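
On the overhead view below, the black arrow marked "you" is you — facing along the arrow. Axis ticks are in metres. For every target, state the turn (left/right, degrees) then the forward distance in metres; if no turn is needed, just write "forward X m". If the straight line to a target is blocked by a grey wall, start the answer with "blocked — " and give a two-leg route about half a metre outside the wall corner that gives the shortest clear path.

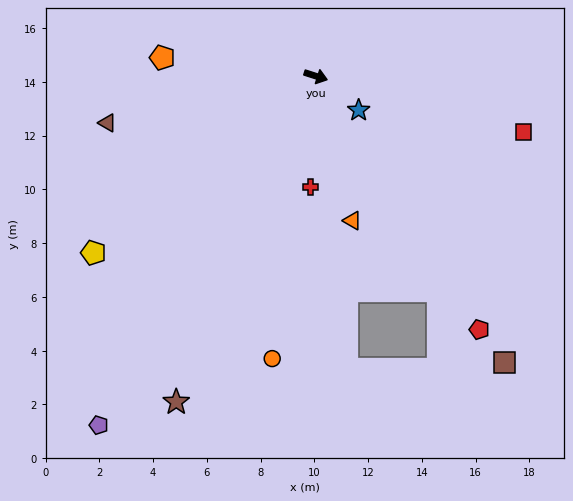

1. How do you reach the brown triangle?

turn right 150°, forward 7.9 m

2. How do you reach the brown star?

turn right 95°, forward 13.2 m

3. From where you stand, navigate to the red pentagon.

turn right 39°, forward 11.2 m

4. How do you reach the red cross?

turn right 75°, forward 4.1 m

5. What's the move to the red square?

turn left 3°, forward 8.0 m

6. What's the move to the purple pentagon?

turn right 104°, forward 15.3 m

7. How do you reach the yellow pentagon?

turn right 124°, forward 10.6 m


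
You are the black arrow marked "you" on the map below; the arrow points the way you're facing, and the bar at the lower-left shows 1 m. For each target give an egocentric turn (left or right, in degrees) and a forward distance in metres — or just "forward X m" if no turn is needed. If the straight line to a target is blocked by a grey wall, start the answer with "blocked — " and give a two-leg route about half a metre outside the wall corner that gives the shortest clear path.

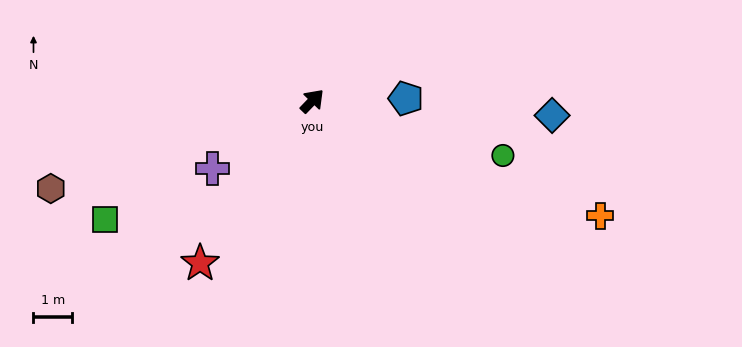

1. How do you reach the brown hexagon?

turn left 152°, forward 7.1 m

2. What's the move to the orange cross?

turn right 68°, forward 8.0 m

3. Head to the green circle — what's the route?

turn right 62°, forward 5.1 m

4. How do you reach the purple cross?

turn left 168°, forward 3.1 m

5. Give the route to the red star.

turn right 171°, forward 5.1 m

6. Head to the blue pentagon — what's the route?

turn right 45°, forward 2.4 m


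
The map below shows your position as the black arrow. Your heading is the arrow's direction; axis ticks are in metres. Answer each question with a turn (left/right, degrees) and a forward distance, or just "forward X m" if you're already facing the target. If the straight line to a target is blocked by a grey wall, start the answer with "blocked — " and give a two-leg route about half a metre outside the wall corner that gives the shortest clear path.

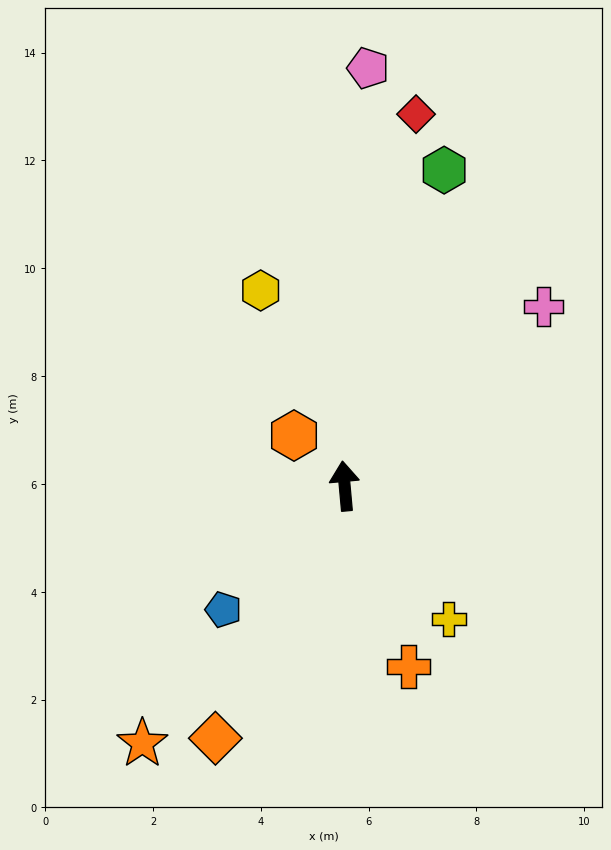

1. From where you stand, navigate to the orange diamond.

turn left 148°, forward 5.3 m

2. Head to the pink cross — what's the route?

turn right 53°, forward 5.0 m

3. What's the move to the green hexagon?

turn right 23°, forward 6.1 m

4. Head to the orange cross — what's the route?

turn right 166°, forward 3.6 m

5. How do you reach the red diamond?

turn right 16°, forward 7.0 m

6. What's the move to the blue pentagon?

turn left 130°, forward 3.2 m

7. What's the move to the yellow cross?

turn right 147°, forward 3.1 m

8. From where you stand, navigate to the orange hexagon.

turn left 40°, forward 1.3 m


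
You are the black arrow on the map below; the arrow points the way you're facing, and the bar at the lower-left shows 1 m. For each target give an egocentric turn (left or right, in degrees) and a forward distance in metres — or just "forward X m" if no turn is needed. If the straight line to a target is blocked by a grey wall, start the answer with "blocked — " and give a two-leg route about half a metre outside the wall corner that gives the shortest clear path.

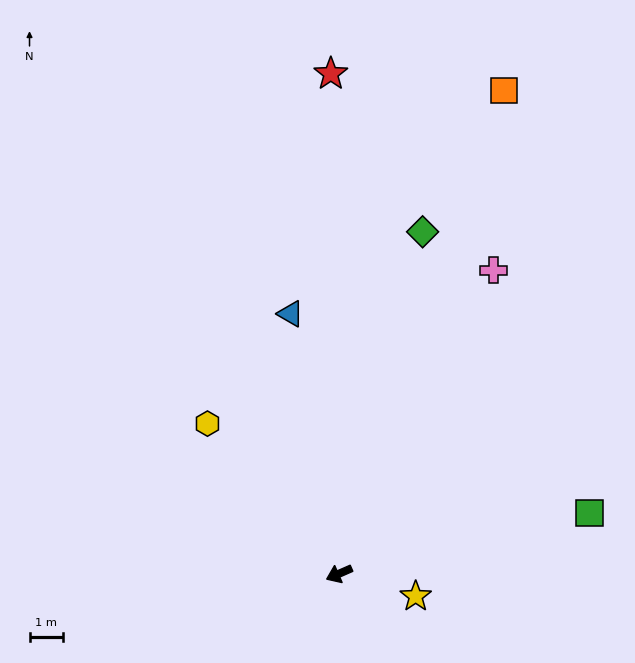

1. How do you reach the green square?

turn left 170°, forward 7.6 m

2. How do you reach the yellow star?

turn left 140°, forward 2.4 m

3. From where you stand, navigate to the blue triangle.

turn right 103°, forward 7.8 m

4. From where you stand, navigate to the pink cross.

turn right 141°, forward 10.1 m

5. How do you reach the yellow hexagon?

turn right 72°, forward 5.9 m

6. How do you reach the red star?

turn right 113°, forward 14.8 m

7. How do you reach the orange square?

turn right 132°, forward 15.1 m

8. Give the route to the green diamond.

turn right 127°, forward 10.4 m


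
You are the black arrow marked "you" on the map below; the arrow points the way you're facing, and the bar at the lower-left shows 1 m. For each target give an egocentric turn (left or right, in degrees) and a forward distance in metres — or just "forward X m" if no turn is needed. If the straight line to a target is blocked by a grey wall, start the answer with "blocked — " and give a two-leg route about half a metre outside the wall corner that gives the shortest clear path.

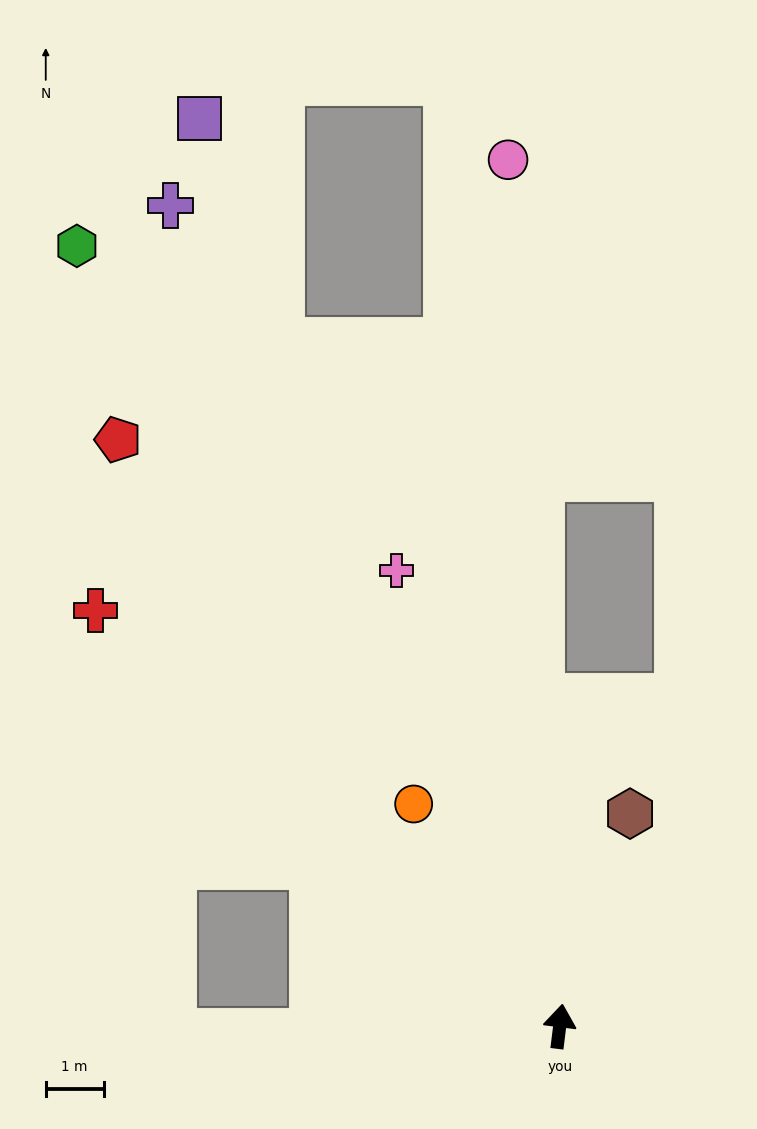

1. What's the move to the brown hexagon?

turn right 11°, forward 3.9 m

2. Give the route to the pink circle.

turn left 10°, forward 15.0 m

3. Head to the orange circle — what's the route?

turn left 40°, forward 4.6 m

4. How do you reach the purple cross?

turn left 32°, forward 15.7 m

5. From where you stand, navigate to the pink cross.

turn left 27°, forward 8.3 m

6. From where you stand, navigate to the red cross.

turn left 55°, forward 10.7 m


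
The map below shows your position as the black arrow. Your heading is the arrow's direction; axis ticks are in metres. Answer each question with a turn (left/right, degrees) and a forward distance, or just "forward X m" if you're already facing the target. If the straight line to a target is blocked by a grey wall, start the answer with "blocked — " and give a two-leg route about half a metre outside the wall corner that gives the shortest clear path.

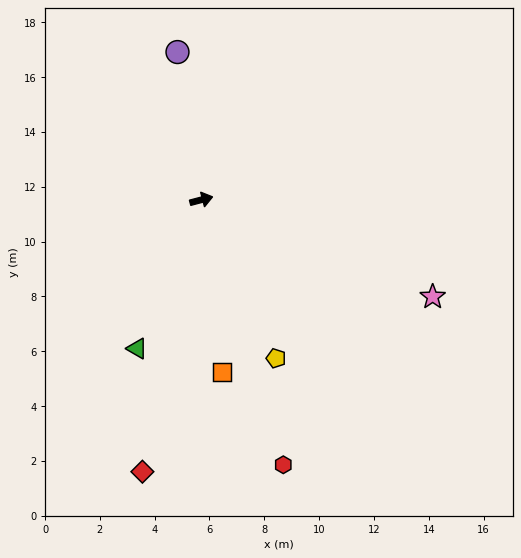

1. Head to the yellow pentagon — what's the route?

turn right 79°, forward 6.4 m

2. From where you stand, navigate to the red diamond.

turn right 117°, forward 10.1 m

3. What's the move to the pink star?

turn right 37°, forward 9.2 m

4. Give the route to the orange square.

turn right 98°, forward 6.3 m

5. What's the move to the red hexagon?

turn right 88°, forward 10.1 m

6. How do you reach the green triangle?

turn right 128°, forward 5.9 m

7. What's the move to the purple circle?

turn left 84°, forward 5.5 m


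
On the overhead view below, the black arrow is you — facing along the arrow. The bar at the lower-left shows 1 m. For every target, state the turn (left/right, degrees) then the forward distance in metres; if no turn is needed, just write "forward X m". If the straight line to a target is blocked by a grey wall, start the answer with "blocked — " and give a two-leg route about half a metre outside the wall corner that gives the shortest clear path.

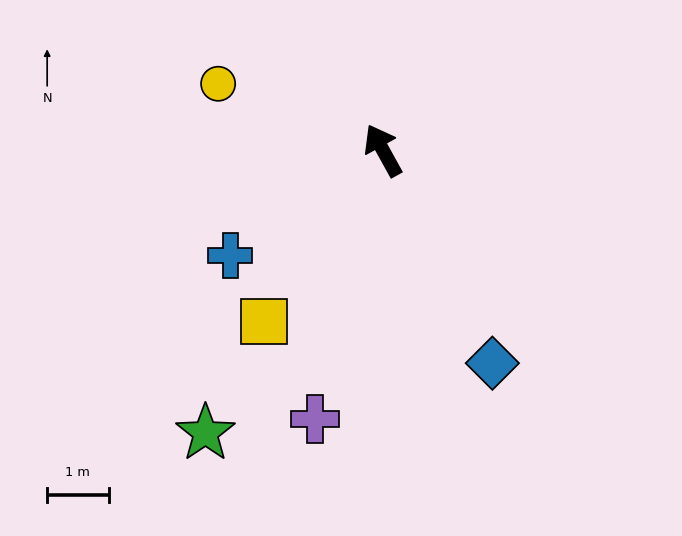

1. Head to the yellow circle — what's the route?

turn left 39°, forward 2.9 m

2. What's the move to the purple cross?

turn left 137°, forward 4.5 m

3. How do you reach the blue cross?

turn left 96°, forward 3.0 m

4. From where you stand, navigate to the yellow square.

turn left 116°, forward 3.4 m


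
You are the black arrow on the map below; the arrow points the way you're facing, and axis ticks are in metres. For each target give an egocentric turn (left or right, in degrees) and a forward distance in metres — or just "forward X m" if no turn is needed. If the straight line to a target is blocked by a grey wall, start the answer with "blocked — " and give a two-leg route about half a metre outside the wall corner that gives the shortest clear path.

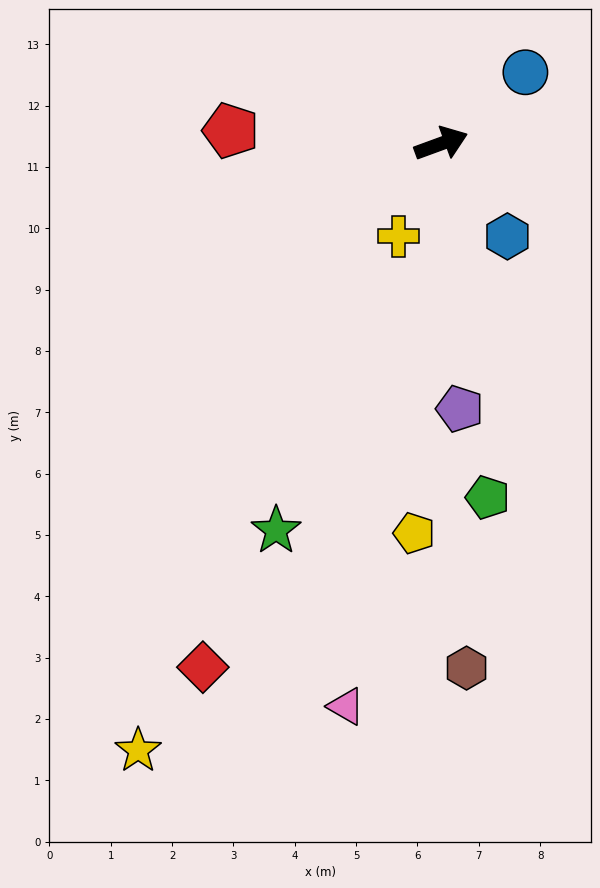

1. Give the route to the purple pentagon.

turn right 106°, forward 4.3 m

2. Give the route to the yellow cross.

turn right 135°, forward 1.7 m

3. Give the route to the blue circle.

turn left 20°, forward 1.8 m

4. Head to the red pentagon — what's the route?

turn left 156°, forward 3.4 m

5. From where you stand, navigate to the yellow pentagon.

turn right 114°, forward 6.4 m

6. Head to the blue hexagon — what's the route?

turn right 75°, forward 1.9 m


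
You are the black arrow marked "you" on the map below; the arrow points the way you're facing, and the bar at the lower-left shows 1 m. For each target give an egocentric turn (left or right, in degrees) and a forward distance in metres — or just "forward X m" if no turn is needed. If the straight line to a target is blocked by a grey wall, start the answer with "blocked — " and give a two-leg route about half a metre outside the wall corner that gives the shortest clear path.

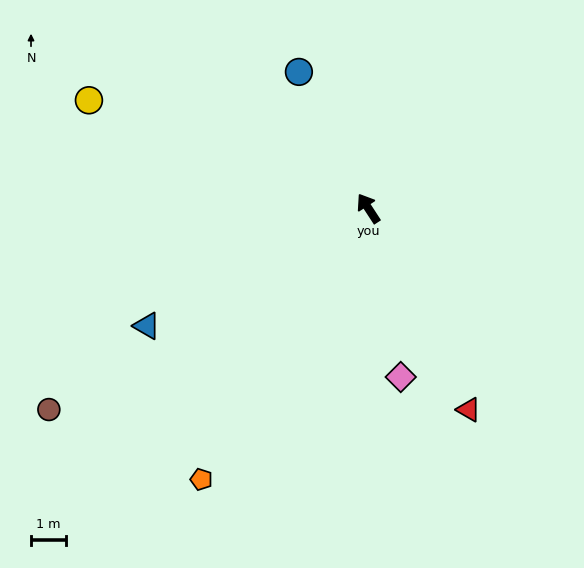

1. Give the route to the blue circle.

turn right 6°, forward 4.4 m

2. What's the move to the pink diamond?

turn left 158°, forward 5.0 m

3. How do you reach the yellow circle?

turn left 36°, forward 8.7 m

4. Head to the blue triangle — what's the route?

turn left 85°, forward 7.2 m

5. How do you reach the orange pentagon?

turn left 115°, forward 9.2 m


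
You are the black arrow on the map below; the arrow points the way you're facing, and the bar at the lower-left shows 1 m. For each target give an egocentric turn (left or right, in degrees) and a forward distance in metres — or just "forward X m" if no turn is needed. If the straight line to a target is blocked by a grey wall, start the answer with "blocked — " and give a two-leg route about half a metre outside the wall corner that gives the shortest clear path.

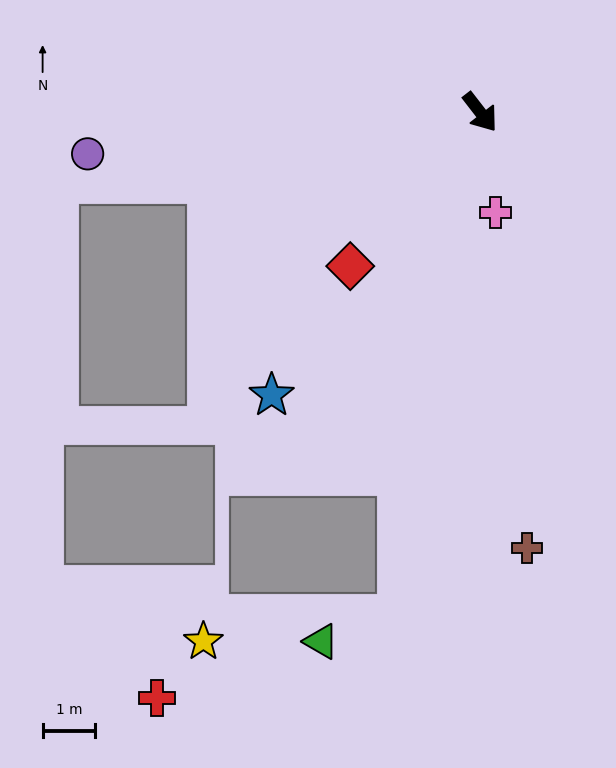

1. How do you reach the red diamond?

turn right 78°, forward 3.8 m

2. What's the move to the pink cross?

turn right 29°, forward 1.9 m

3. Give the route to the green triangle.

blocked — turn right 47°, forward 9.7 m, then turn right 64°, forward 1.6 m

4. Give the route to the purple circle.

turn right 122°, forward 7.5 m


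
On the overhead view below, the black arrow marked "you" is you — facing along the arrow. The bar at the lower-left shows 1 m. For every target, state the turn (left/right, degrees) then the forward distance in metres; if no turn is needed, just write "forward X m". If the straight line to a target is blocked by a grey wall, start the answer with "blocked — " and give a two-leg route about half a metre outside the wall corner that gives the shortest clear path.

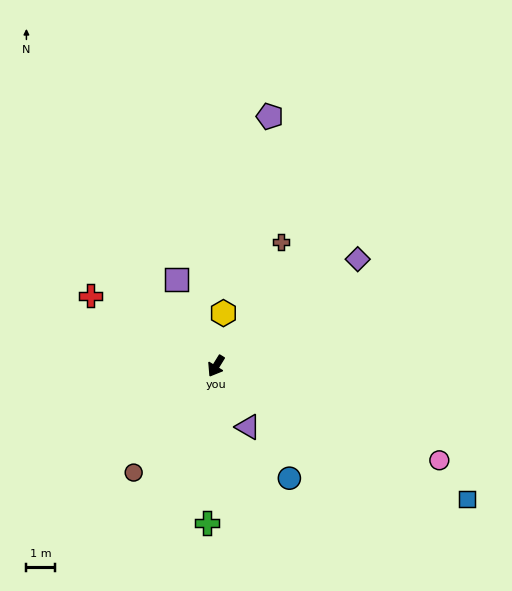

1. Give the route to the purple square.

turn right 124°, forward 3.3 m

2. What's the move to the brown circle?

turn right 6°, forward 4.6 m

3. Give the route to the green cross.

turn left 28°, forward 5.4 m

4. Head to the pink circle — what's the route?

turn left 99°, forward 8.3 m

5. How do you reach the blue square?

turn left 94°, forward 9.8 m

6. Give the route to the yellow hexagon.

turn right 156°, forward 1.8 m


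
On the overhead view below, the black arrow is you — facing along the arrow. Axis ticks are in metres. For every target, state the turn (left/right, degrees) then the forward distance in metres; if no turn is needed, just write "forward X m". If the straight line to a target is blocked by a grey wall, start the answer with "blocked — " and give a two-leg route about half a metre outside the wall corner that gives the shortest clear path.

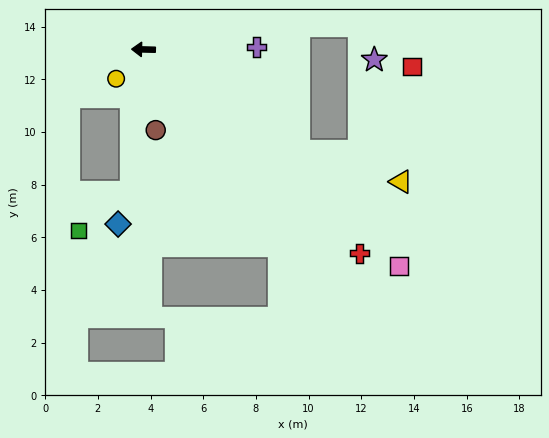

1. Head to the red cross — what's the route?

turn left 138°, forward 11.3 m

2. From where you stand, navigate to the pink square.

turn left 141°, forward 12.7 m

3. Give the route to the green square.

blocked — turn left 86°, forward 5.4 m, then turn right 48°, forward 2.5 m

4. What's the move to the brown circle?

turn left 100°, forward 3.1 m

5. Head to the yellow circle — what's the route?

turn left 48°, forward 1.5 m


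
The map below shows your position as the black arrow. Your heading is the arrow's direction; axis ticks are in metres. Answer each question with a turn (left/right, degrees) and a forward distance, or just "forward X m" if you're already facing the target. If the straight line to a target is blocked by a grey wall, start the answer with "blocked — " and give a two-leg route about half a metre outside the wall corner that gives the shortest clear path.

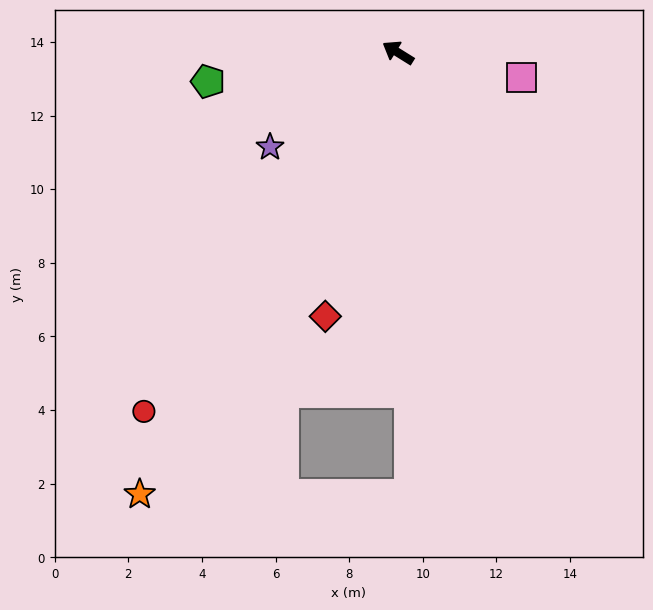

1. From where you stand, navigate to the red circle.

turn left 87°, forward 11.9 m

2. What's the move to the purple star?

turn left 68°, forward 4.3 m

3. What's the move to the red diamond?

turn left 106°, forward 7.4 m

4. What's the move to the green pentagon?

turn left 41°, forward 5.2 m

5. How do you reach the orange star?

turn left 92°, forward 13.9 m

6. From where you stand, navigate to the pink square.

turn right 159°, forward 3.4 m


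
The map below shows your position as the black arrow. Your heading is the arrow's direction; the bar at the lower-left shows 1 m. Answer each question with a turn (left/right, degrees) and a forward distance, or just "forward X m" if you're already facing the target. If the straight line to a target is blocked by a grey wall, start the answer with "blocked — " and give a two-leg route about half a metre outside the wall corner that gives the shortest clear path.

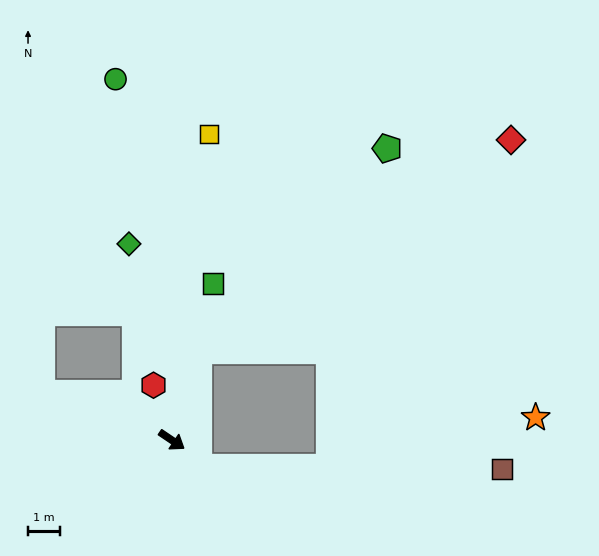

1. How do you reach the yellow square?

turn left 117°, forward 9.7 m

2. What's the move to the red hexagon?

turn left 142°, forward 1.8 m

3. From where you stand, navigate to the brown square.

blocked — turn right 12°, forward 1.2 m, then turn left 46°, forward 9.6 m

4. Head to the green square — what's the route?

turn left 109°, forward 5.1 m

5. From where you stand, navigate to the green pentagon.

blocked — turn left 107°, forward 2.9 m, then turn right 26°, forward 8.7 m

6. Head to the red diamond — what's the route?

blocked — turn left 107°, forward 2.9 m, then turn right 39°, forward 11.9 m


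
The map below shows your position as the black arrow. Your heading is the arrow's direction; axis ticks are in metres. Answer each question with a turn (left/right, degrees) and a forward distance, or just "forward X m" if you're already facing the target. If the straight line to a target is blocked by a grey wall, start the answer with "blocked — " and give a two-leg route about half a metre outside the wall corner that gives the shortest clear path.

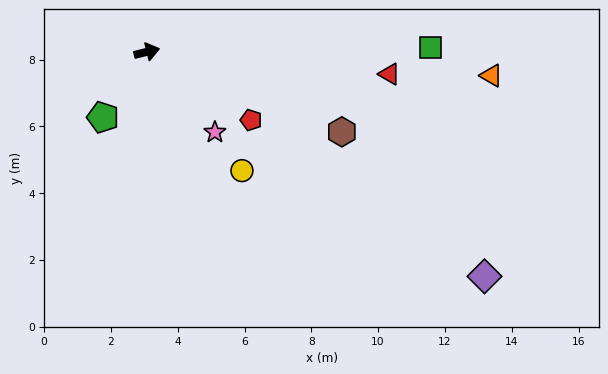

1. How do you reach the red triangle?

turn right 19°, forward 7.3 m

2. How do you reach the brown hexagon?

turn right 36°, forward 6.3 m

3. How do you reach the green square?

turn right 13°, forward 8.5 m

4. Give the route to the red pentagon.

turn right 47°, forward 3.7 m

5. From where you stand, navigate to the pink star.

turn right 64°, forward 3.2 m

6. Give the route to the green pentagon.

turn right 138°, forward 2.4 m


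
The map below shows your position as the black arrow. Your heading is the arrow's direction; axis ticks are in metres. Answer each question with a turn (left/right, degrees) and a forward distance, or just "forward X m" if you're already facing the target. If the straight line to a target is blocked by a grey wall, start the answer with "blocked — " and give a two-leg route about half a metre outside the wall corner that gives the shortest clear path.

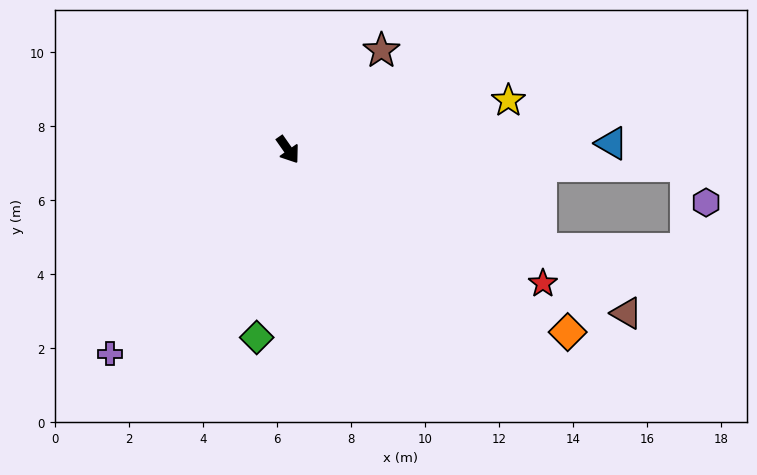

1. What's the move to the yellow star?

turn left 68°, forward 6.1 m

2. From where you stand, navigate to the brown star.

turn left 102°, forward 3.7 m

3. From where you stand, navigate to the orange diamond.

turn left 22°, forward 9.0 m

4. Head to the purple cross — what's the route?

turn right 76°, forward 7.3 m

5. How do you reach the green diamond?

turn right 44°, forward 5.1 m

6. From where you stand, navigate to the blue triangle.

turn left 56°, forward 8.7 m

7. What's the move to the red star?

turn left 27°, forward 7.8 m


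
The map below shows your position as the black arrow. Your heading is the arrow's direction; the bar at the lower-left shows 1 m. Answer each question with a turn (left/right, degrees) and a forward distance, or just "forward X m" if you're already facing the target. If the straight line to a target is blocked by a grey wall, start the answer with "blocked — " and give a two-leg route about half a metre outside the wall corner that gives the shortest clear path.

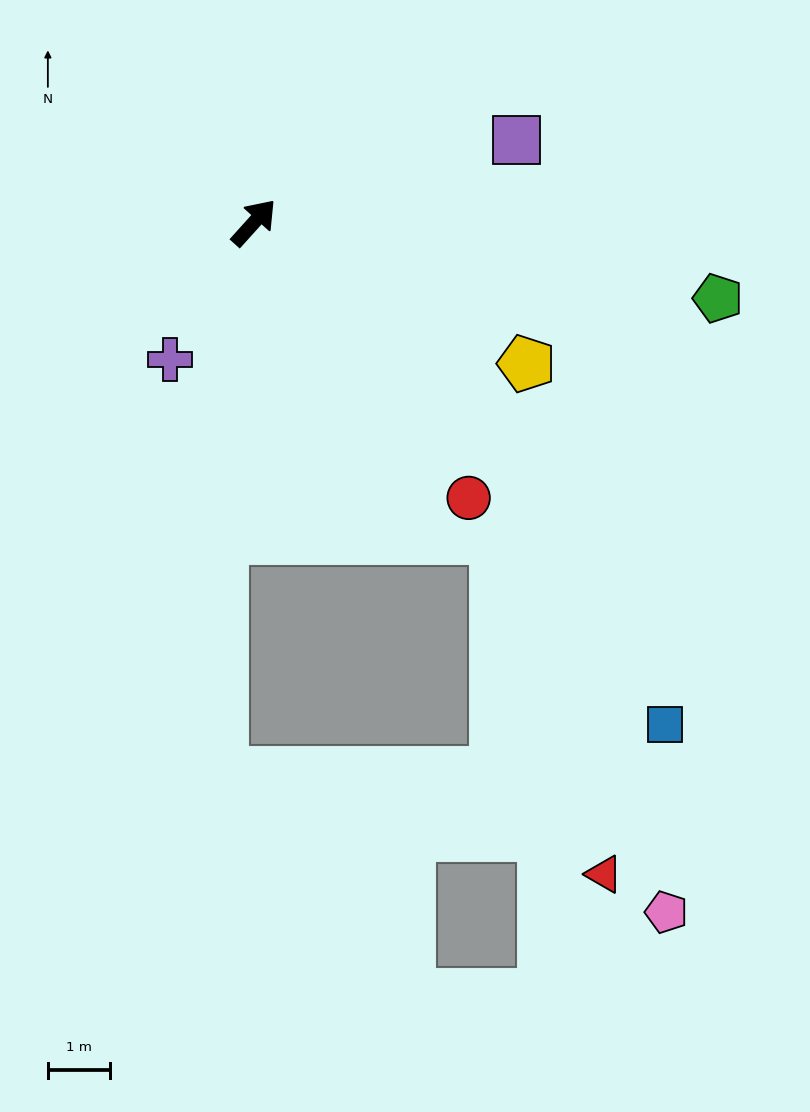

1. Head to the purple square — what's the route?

turn right 31°, forward 4.5 m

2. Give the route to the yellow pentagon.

turn right 75°, forward 5.0 m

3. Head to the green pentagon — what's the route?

turn right 57°, forward 7.6 m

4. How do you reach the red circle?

turn right 100°, forward 5.6 m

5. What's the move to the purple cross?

turn right 169°, forward 2.6 m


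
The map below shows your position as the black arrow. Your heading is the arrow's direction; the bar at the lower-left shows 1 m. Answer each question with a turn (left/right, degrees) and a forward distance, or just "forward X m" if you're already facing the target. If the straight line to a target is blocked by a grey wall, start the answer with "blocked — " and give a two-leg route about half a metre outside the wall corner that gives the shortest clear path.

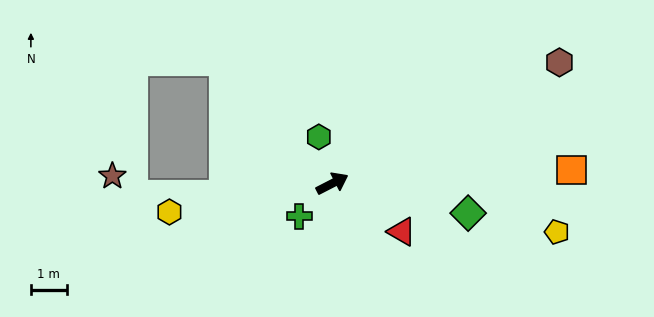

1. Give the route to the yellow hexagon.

turn left 163°, forward 4.6 m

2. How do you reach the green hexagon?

turn left 79°, forward 1.4 m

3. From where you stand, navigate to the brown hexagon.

forward 7.2 m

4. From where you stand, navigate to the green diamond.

turn right 40°, forward 3.9 m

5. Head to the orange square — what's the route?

turn right 24°, forward 6.7 m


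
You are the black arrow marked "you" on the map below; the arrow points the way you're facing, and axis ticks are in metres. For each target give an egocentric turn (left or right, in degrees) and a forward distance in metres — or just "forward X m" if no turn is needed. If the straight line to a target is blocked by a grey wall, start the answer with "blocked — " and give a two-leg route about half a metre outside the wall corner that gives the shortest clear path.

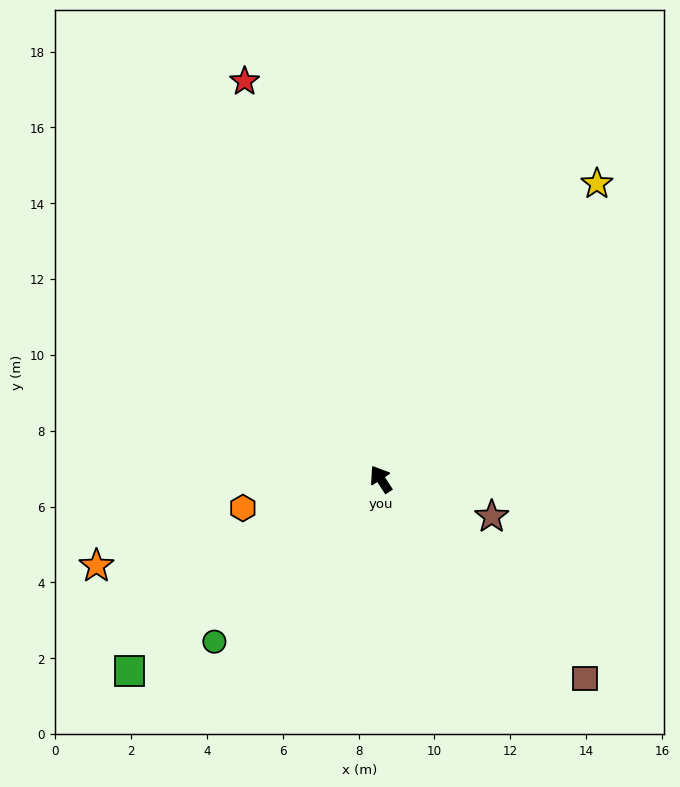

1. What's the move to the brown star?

turn right 142°, forward 3.1 m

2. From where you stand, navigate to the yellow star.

turn right 69°, forward 9.7 m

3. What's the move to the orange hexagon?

turn left 69°, forward 3.7 m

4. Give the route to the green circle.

turn left 101°, forward 6.1 m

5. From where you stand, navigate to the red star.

turn right 14°, forward 11.1 m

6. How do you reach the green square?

turn left 94°, forward 8.3 m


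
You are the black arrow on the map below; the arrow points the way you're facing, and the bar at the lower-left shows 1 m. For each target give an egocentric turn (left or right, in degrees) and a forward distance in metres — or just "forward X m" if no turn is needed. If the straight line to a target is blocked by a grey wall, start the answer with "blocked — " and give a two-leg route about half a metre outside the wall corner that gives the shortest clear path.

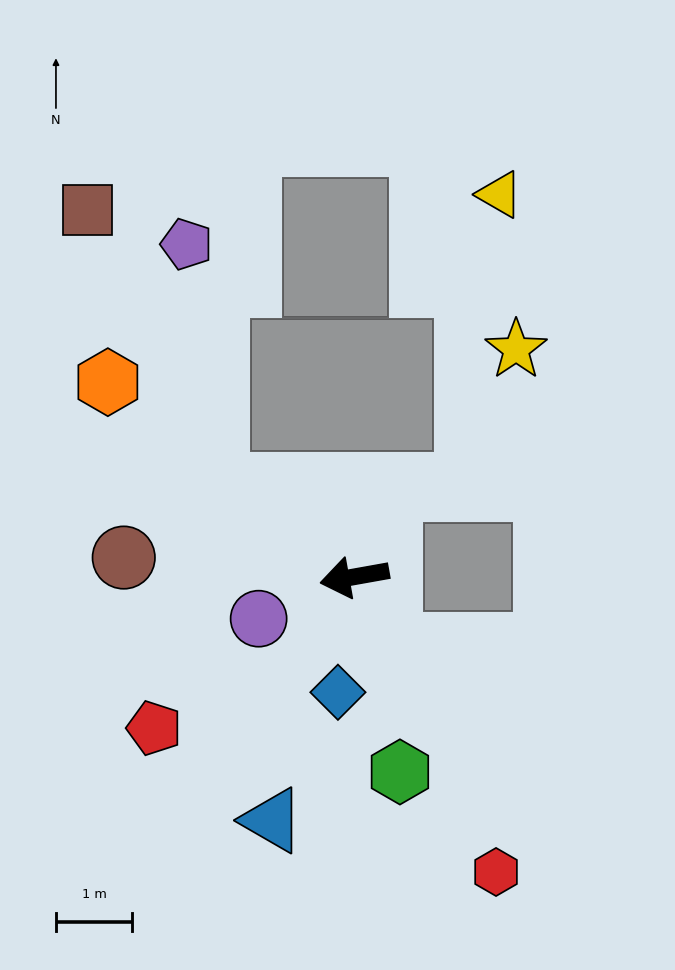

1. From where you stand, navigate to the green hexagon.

turn left 93°, forward 2.6 m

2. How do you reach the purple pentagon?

blocked — turn right 44°, forward 2.2 m, then turn right 49°, forward 3.2 m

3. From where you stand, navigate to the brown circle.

turn right 15°, forward 3.0 m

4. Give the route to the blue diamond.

turn left 72°, forward 1.5 m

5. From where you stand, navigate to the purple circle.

turn left 14°, forward 1.4 m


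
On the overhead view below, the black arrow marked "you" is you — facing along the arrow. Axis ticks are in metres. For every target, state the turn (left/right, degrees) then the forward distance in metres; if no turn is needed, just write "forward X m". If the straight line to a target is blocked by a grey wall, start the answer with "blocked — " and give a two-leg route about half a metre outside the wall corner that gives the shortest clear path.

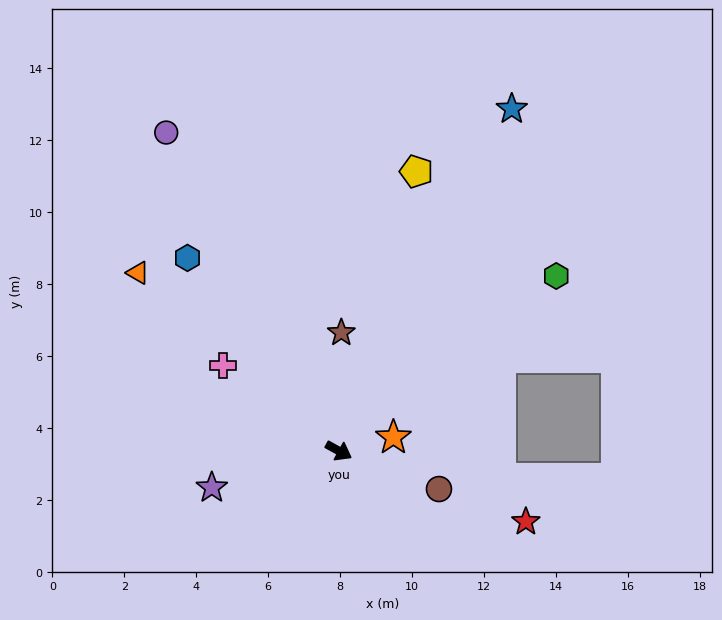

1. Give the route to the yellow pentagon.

turn left 103°, forward 8.1 m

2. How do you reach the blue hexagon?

turn left 157°, forward 6.8 m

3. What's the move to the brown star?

turn left 118°, forward 3.3 m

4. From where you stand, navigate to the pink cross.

turn left 172°, forward 4.0 m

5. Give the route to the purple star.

turn right 135°, forward 3.7 m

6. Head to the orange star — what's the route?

turn left 43°, forward 1.6 m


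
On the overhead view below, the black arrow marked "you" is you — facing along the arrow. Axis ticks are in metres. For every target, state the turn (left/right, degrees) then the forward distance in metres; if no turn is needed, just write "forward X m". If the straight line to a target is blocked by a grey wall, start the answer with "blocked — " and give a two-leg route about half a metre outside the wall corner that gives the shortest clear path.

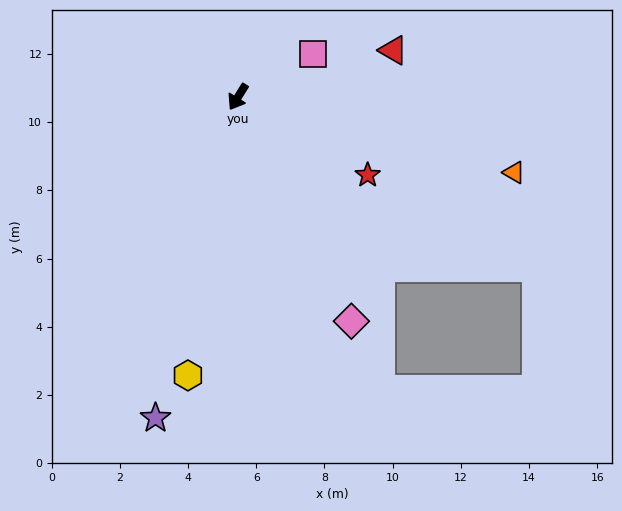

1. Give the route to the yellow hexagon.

turn left 22°, forward 8.3 m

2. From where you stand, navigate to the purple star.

turn left 17°, forward 9.7 m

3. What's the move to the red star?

turn left 91°, forward 4.4 m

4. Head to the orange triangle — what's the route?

turn left 107°, forward 8.4 m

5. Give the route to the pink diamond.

turn left 59°, forward 7.4 m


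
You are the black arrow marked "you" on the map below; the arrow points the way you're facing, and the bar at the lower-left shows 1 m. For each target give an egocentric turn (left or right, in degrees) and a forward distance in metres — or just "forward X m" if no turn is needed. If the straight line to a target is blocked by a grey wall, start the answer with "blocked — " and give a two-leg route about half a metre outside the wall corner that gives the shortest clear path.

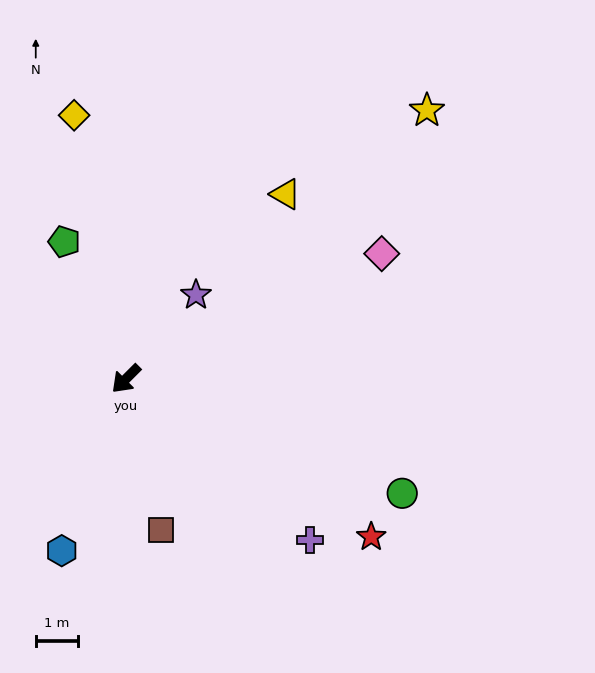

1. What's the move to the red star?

turn left 102°, forward 6.9 m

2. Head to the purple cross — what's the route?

turn left 94°, forward 5.8 m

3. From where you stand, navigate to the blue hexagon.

turn left 24°, forward 4.4 m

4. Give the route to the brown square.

turn left 58°, forward 3.7 m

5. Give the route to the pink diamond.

turn left 161°, forward 6.8 m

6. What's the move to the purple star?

turn right 175°, forward 2.6 m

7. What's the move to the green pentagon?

turn right 111°, forward 3.6 m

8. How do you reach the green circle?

turn left 112°, forward 7.1 m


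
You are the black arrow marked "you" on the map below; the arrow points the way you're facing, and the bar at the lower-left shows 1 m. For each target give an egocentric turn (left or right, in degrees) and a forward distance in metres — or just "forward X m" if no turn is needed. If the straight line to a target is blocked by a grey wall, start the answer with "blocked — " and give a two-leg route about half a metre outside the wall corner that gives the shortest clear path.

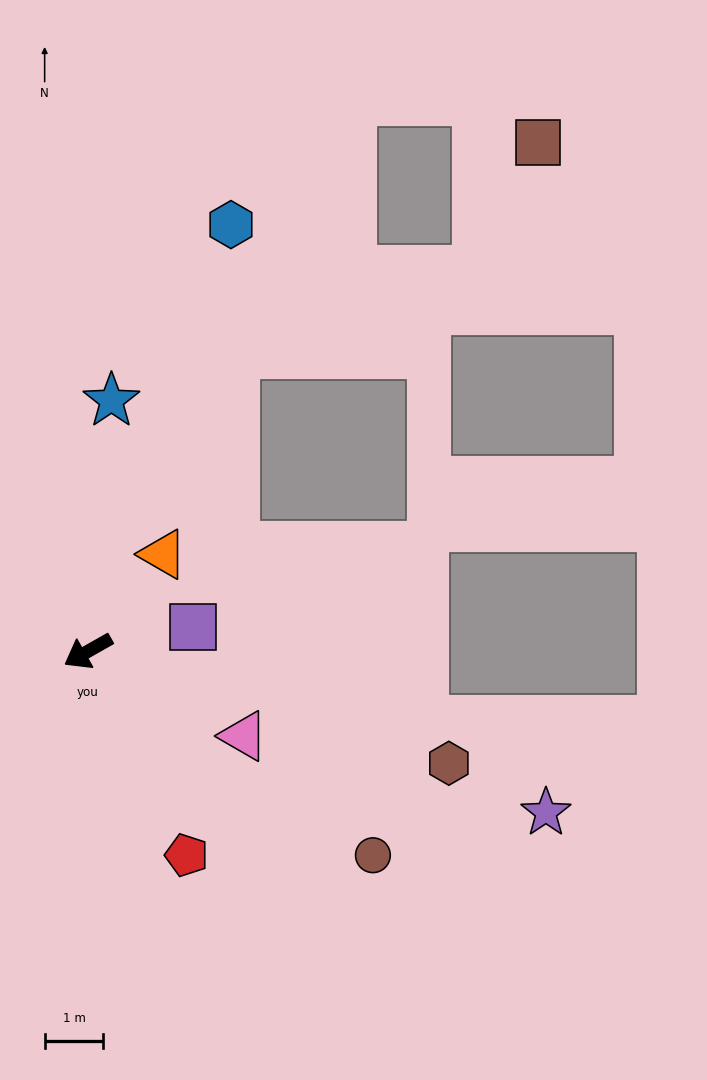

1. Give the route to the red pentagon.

turn left 86°, forward 3.9 m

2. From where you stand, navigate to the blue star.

turn right 125°, forward 4.3 m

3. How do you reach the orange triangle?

turn right 157°, forward 2.1 m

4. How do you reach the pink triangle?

turn left 122°, forward 3.0 m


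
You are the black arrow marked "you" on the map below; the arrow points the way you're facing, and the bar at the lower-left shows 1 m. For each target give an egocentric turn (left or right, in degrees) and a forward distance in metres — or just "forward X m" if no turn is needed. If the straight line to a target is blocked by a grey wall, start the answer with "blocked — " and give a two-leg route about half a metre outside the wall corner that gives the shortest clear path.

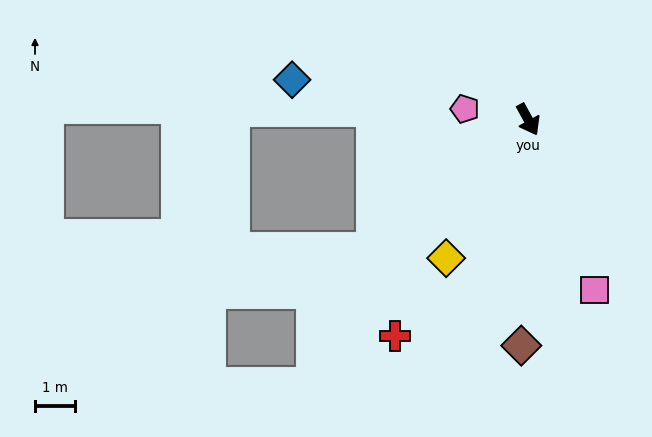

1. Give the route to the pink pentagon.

turn right 128°, forward 1.6 m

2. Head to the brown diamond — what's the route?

turn right 31°, forward 5.6 m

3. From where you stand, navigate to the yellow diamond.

turn right 59°, forward 4.0 m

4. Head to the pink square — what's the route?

turn right 7°, forward 4.5 m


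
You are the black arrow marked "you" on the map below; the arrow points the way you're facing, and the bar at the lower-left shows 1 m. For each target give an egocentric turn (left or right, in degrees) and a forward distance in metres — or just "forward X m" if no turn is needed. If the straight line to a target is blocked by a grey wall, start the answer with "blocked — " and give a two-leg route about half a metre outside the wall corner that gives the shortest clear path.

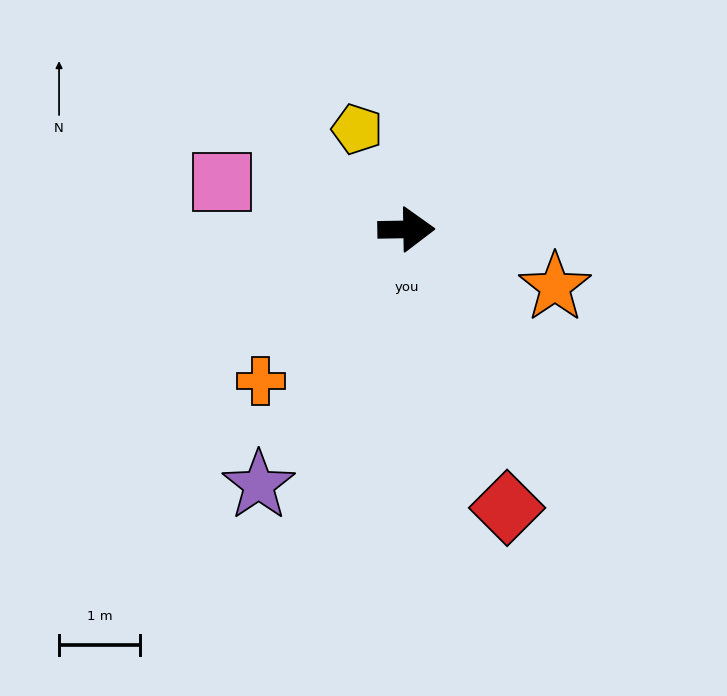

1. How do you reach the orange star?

turn right 22°, forward 2.0 m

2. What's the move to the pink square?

turn left 165°, forward 2.4 m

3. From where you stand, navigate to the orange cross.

turn right 135°, forward 2.6 m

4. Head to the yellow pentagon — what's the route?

turn left 115°, forward 1.4 m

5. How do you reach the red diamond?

turn right 71°, forward 3.7 m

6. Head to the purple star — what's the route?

turn right 121°, forward 3.7 m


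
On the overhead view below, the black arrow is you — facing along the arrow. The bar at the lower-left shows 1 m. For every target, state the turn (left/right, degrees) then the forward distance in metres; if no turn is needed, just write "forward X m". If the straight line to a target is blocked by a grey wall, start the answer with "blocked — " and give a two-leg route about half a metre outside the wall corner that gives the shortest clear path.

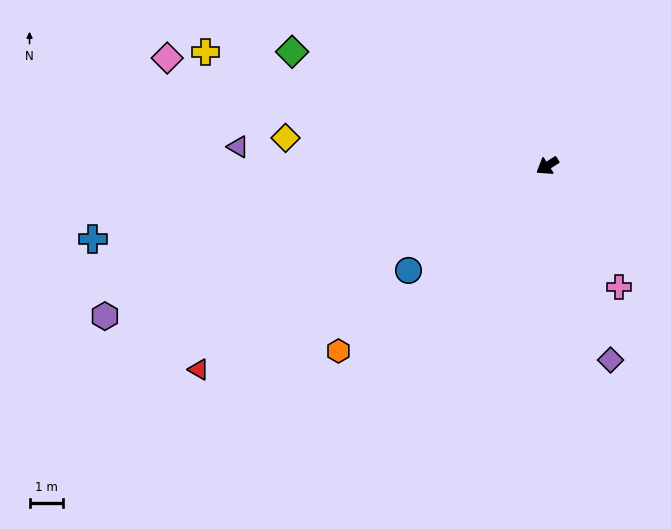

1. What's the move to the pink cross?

turn left 88°, forward 4.2 m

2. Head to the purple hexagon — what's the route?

turn right 14°, forward 14.0 m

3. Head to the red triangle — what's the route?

turn right 2°, forward 12.1 m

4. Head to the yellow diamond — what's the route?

turn right 39°, forward 7.9 m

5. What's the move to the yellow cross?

turn right 51°, forward 10.8 m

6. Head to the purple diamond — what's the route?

turn left 76°, forward 6.1 m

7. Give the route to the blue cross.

turn right 23°, forward 13.8 m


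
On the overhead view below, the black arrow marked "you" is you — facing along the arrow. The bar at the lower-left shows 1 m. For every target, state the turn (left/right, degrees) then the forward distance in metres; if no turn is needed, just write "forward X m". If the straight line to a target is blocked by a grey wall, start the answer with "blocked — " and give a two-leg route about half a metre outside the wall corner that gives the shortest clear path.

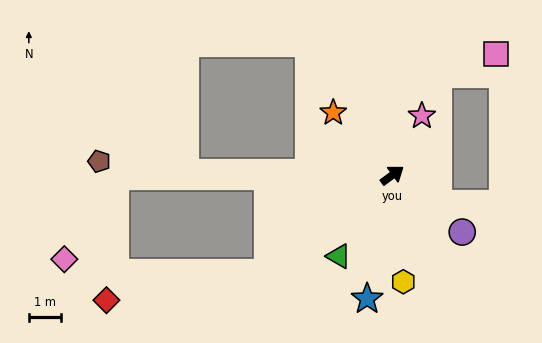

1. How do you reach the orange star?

turn left 97°, forward 2.6 m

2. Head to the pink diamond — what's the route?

blocked — turn left 144°, forward 8.5 m, then turn left 58°, forward 3.0 m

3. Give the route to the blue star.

turn right 138°, forward 3.9 m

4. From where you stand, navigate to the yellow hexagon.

turn right 120°, forward 3.3 m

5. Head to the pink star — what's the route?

turn left 27°, forward 2.0 m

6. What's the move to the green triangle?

turn right 160°, forward 3.0 m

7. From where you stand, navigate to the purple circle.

turn right 75°, forward 2.8 m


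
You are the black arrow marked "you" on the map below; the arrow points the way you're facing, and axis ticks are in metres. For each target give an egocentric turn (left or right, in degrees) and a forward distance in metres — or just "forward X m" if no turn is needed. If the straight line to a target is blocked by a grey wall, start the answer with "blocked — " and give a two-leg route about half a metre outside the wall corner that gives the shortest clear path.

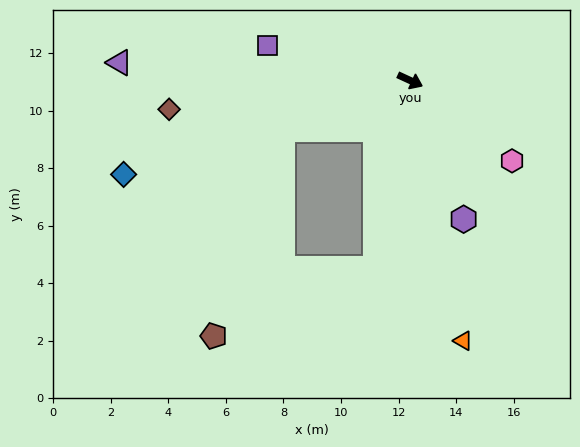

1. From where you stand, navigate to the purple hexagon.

turn right 44°, forward 5.2 m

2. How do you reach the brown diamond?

turn right 148°, forward 8.4 m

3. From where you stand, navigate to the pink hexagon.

turn right 14°, forward 4.5 m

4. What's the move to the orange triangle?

turn right 54°, forward 9.2 m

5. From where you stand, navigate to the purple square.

turn right 169°, forward 5.1 m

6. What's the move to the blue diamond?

turn right 137°, forward 10.5 m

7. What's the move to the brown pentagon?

blocked — turn right 134°, forward 4.8 m, then turn left 50°, forward 7.5 m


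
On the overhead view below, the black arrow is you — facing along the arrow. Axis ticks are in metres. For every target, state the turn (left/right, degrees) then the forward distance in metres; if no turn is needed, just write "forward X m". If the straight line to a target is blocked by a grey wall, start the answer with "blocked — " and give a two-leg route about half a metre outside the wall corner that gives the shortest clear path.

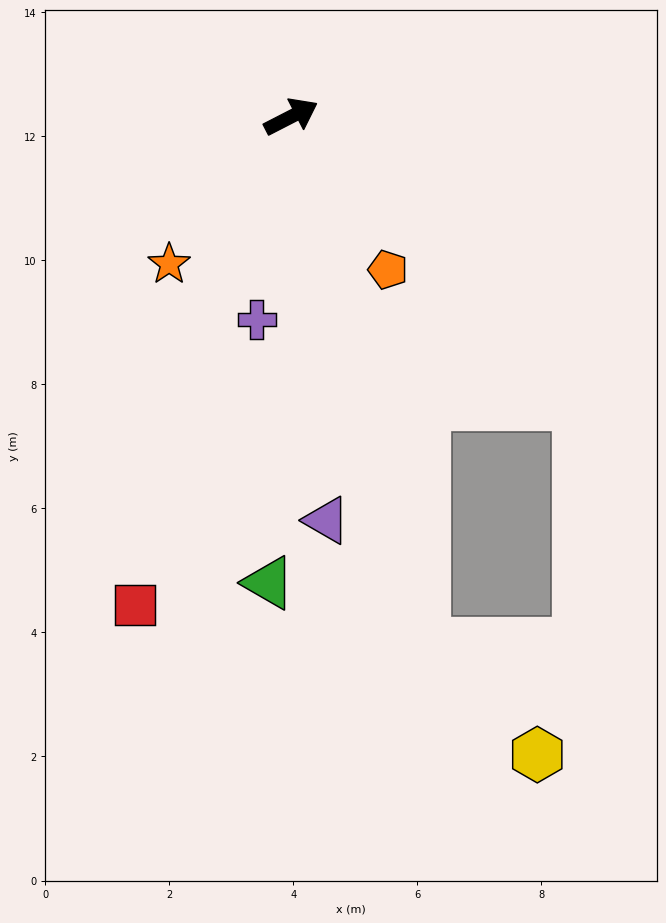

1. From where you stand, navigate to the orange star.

turn right 157°, forward 3.1 m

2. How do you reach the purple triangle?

turn right 112°, forward 6.5 m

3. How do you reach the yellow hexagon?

blocked — turn right 103°, forward 8.8 m, then turn left 32°, forward 2.6 m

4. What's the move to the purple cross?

turn right 127°, forward 3.3 m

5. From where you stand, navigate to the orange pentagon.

turn right 85°, forward 2.9 m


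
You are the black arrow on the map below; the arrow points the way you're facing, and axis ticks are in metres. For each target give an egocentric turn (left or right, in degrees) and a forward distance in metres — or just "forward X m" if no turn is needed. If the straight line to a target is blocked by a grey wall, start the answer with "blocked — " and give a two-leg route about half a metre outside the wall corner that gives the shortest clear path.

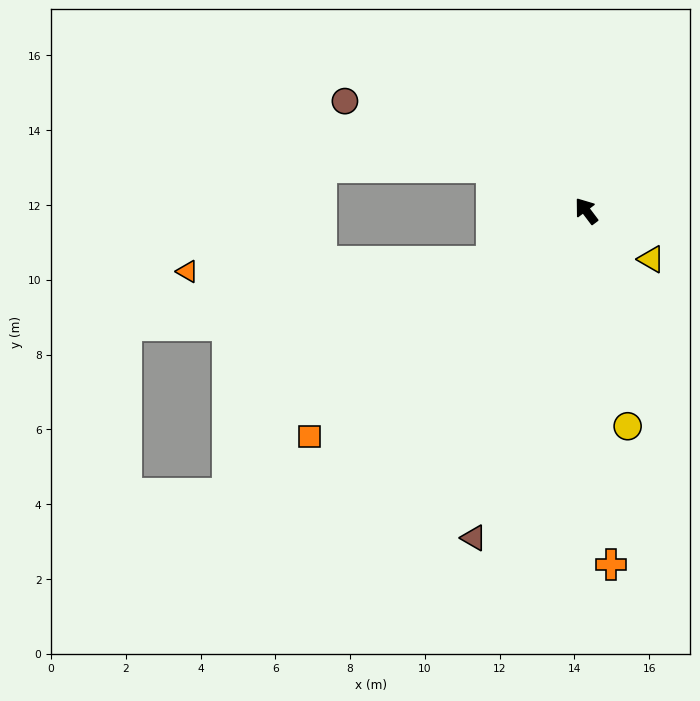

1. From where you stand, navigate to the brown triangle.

turn left 124°, forward 9.2 m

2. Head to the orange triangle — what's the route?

blocked — turn left 81°, forward 2.9 m, then turn right 26°, forward 8.1 m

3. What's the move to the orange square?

turn left 92°, forward 9.5 m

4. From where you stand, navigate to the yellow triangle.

turn right 164°, forward 2.2 m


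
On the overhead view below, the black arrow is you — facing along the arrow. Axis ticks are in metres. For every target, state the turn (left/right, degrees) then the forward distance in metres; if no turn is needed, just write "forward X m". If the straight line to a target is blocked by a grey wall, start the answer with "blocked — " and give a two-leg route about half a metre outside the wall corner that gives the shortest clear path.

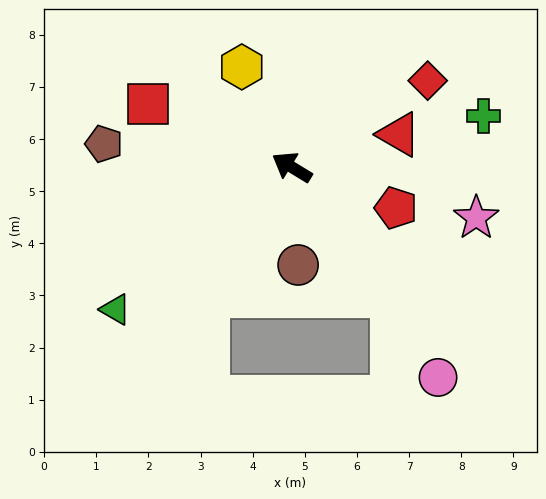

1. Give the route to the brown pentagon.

turn left 24°, forward 3.6 m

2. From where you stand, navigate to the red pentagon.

turn right 170°, forward 2.1 m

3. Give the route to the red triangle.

turn right 132°, forward 2.1 m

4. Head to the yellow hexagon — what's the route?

turn right 32°, forward 2.1 m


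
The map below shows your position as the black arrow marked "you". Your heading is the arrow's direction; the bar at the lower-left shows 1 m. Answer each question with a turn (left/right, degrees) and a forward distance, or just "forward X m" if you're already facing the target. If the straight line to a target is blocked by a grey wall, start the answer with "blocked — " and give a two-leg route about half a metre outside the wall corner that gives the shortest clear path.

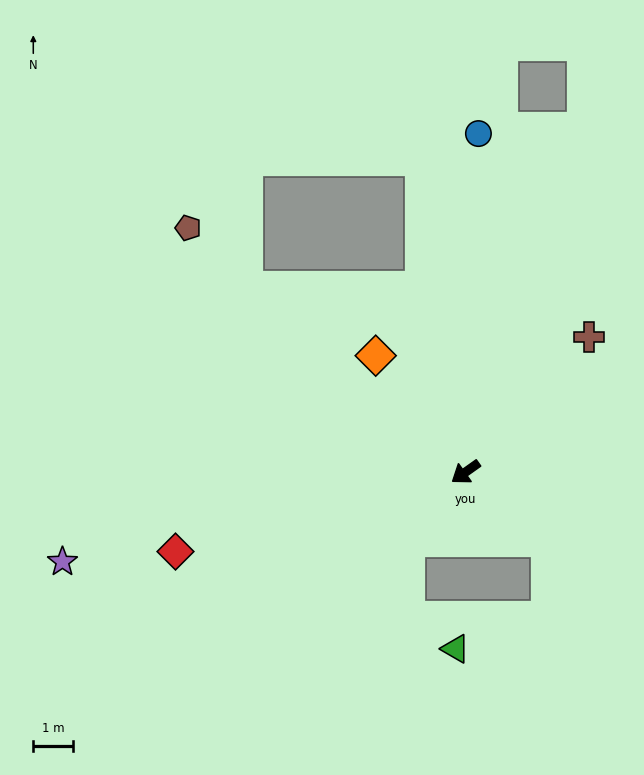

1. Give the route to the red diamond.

turn right 20°, forward 7.5 m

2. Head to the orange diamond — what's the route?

turn right 88°, forward 3.7 m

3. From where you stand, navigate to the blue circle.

turn right 128°, forward 8.5 m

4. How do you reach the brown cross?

turn right 168°, forward 4.6 m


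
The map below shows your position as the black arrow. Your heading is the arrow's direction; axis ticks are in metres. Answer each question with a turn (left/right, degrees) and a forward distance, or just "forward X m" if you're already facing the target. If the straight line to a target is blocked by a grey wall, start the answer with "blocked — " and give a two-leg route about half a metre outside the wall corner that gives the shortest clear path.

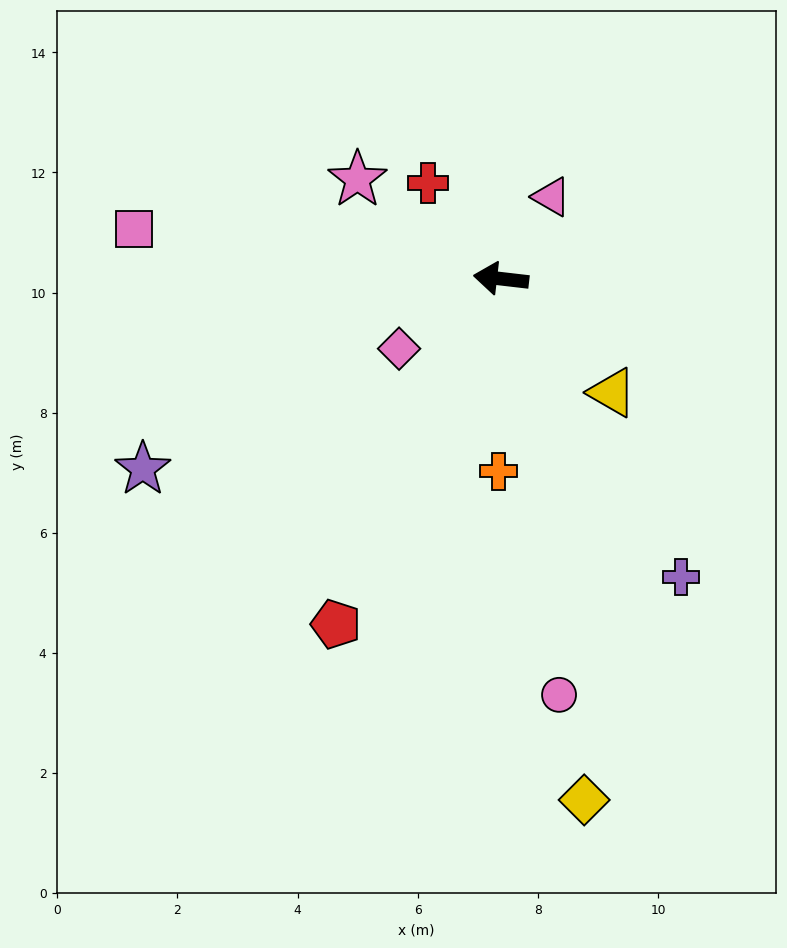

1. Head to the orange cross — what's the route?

turn left 96°, forward 3.2 m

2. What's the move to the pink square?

forward 6.2 m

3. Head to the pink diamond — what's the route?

turn left 41°, forward 2.1 m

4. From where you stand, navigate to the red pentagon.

turn left 71°, forward 6.4 m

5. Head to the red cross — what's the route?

turn right 46°, forward 2.0 m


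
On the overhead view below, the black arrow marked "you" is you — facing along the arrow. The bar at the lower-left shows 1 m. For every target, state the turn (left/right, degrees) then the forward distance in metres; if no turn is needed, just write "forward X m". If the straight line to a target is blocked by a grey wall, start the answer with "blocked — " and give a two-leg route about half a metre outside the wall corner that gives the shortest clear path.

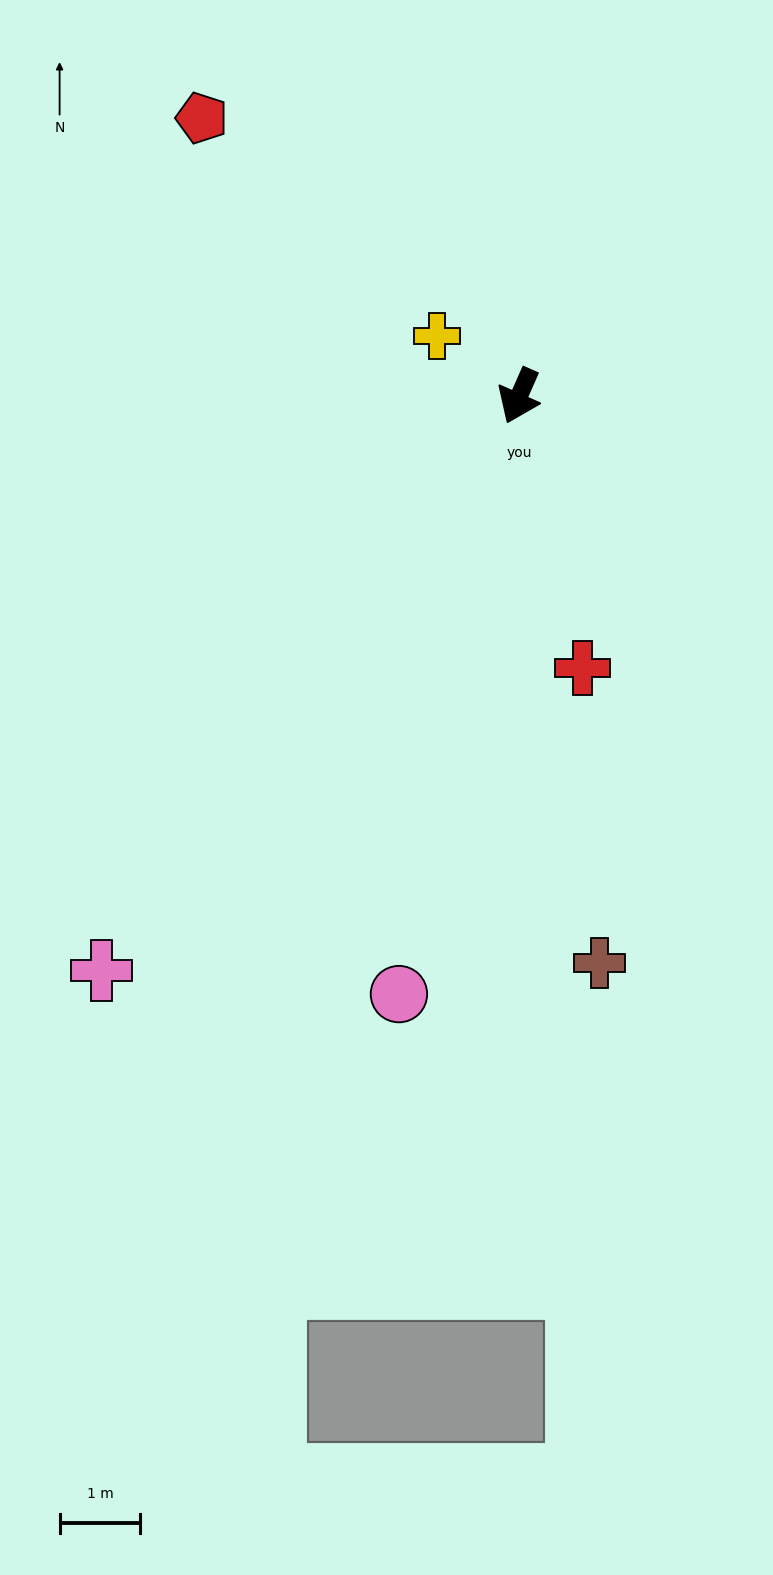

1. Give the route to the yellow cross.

turn right 102°, forward 1.3 m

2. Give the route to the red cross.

turn left 37°, forward 3.5 m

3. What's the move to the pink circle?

turn left 12°, forward 7.5 m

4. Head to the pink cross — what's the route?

turn right 12°, forward 8.8 m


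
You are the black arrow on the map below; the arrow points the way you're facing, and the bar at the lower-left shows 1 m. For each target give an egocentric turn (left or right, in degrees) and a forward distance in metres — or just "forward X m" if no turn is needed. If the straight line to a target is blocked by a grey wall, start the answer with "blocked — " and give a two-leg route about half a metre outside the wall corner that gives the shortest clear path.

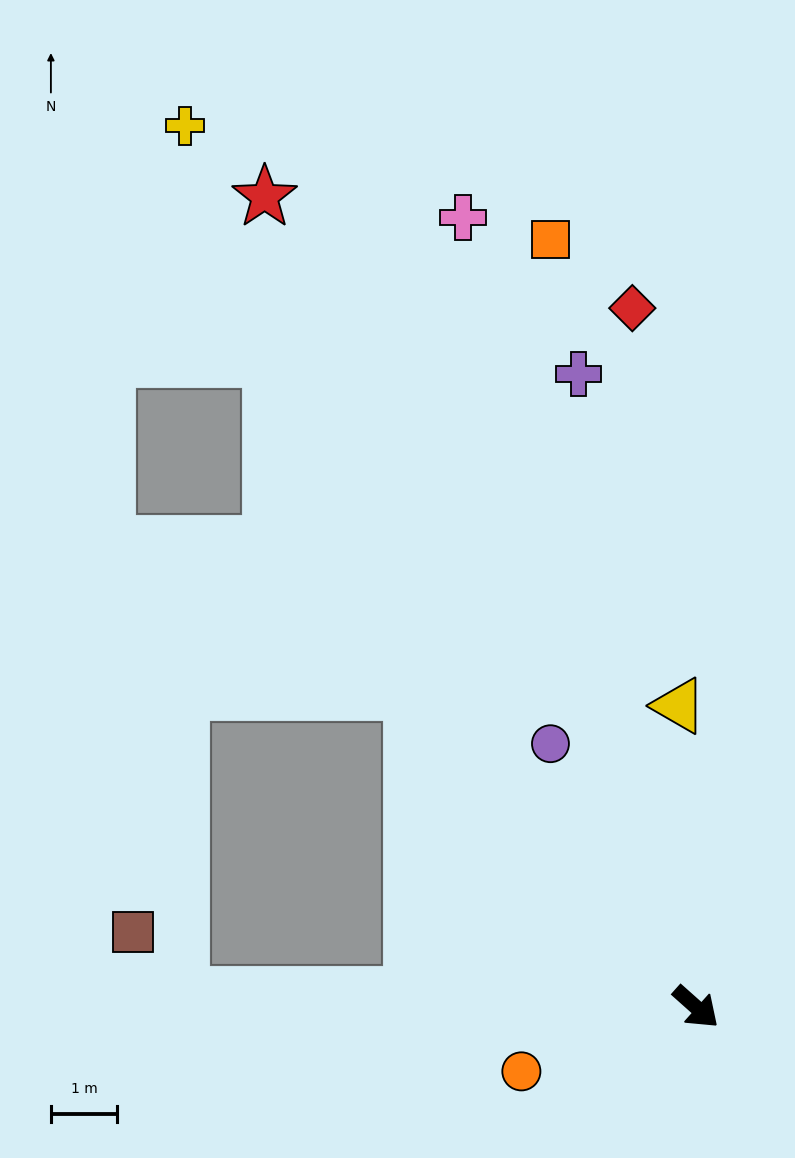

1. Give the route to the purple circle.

turn left 161°, forward 4.5 m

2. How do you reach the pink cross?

turn left 148°, forward 12.4 m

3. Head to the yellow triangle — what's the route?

turn left 135°, forward 4.5 m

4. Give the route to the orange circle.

turn right 118°, forward 2.8 m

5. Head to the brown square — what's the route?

blocked — turn right 140°, forward 7.8 m, then turn right 51°, forward 1.2 m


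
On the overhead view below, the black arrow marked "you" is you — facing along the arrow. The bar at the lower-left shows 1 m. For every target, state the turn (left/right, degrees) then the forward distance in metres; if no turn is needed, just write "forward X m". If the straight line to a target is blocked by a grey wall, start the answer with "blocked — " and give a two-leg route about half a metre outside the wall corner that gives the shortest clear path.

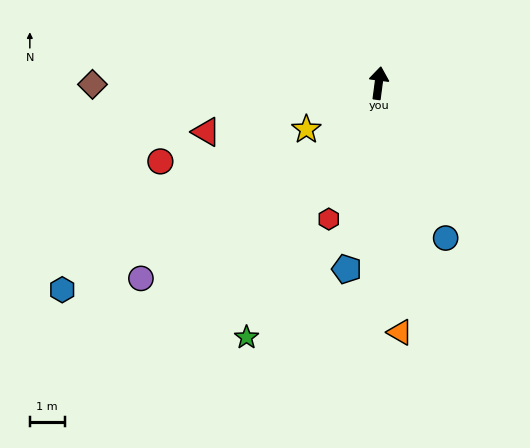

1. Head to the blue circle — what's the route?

turn right 149°, forward 4.9 m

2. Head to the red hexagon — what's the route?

turn left 167°, forward 4.2 m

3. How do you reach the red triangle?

turn left 113°, forward 5.2 m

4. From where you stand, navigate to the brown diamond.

turn left 98°, forward 8.2 m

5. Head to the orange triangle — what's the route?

turn right 168°, forward 7.2 m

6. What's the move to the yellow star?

turn left 130°, forward 2.5 m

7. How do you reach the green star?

turn left 160°, forward 8.2 m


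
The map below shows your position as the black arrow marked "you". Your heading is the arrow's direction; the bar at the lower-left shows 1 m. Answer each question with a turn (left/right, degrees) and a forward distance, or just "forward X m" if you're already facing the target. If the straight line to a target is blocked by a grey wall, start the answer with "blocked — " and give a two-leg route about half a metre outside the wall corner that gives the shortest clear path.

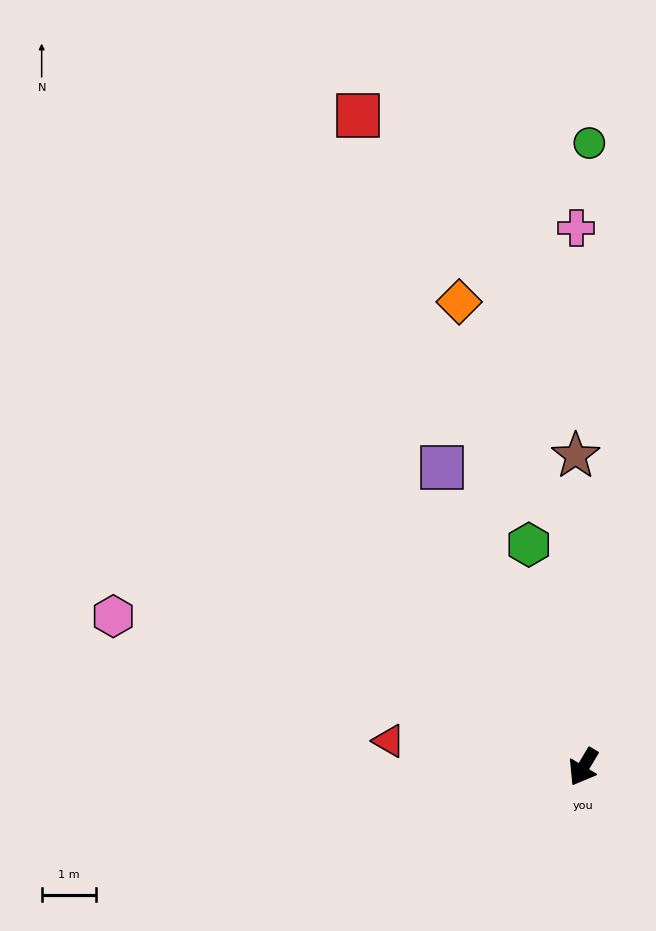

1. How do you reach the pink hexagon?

turn right 77°, forward 9.1 m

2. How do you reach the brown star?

turn right 148°, forward 5.7 m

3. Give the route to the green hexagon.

turn right 135°, forward 4.2 m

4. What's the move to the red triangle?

turn right 67°, forward 3.6 m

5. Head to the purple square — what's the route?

turn right 124°, forward 6.1 m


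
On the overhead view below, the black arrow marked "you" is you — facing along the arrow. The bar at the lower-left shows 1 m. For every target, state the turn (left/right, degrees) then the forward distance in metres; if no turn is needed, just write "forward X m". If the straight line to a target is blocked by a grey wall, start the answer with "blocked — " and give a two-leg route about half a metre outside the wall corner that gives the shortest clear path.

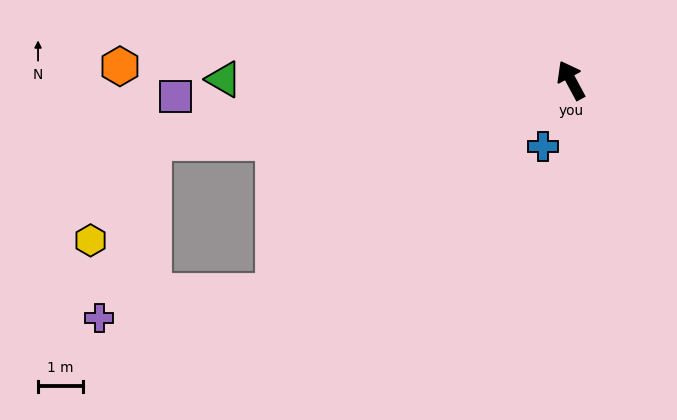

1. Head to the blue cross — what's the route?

turn left 129°, forward 1.6 m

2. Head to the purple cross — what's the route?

blocked — turn left 97°, forward 8.1 m, then turn right 27°, forward 3.9 m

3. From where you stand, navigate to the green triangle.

turn left 62°, forward 7.7 m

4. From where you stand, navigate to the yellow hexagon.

blocked — turn left 70°, forward 9.4 m, then turn left 49°, forward 2.6 m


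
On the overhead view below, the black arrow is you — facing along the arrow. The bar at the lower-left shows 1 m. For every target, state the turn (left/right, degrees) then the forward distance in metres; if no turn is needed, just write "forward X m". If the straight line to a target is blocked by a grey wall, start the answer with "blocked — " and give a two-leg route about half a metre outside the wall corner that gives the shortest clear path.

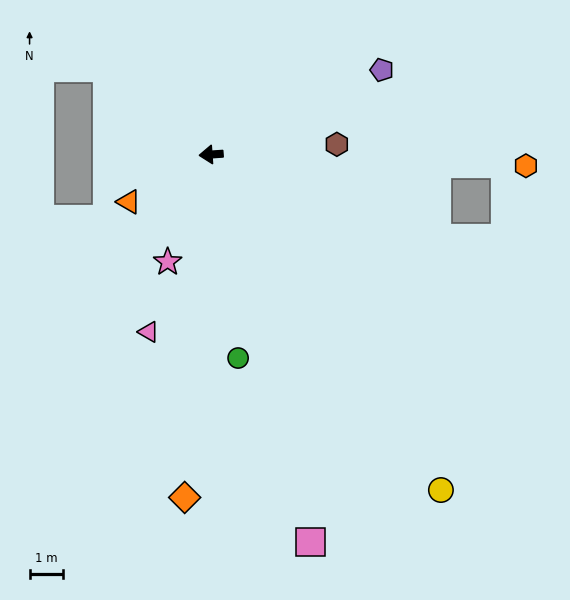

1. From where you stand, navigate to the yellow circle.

turn left 120°, forward 12.0 m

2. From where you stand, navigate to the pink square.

turn left 100°, forward 11.8 m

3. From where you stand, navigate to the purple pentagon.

turn right 158°, forward 5.6 m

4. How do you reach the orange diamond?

turn left 82°, forward 10.2 m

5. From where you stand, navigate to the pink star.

turn left 64°, forward 3.4 m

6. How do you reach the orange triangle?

turn left 26°, forward 2.8 m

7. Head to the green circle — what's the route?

turn left 94°, forward 6.1 m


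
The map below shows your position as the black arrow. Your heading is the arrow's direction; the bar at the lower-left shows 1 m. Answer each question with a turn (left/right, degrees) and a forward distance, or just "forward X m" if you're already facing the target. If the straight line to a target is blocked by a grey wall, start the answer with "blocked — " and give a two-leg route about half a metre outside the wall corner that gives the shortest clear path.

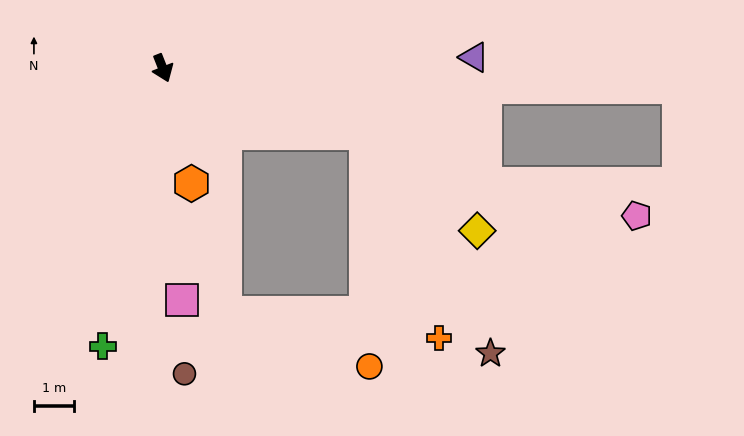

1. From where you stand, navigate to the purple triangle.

turn left 70°, forward 7.9 m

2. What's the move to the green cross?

turn right 34°, forward 7.2 m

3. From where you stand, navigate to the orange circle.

blocked — turn left 51°, forward 5.4 m, then turn right 72°, forward 5.9 m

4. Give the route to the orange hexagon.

turn right 8°, forward 3.0 m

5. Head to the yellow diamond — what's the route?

blocked — turn left 51°, forward 5.4 m, then turn right 24°, forward 3.7 m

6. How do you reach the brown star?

blocked — turn left 51°, forward 5.4 m, then turn right 43°, forward 6.4 m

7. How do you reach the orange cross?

blocked — turn left 51°, forward 5.4 m, then turn right 53°, forward 5.5 m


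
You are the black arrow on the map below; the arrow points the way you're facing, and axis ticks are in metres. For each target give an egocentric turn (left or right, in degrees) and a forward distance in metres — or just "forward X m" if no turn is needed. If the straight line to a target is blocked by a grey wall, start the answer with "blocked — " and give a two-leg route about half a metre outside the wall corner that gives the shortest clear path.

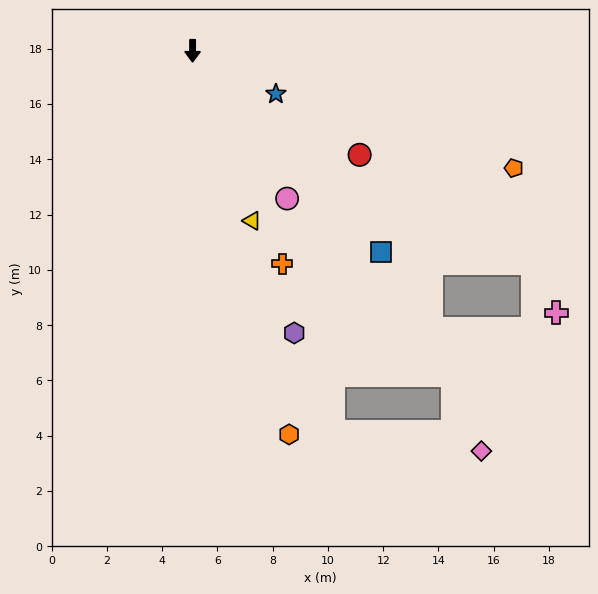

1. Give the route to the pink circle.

turn left 33°, forward 6.3 m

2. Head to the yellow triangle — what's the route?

turn left 20°, forward 6.5 m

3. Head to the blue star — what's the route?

turn left 63°, forward 3.4 m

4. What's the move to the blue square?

turn left 43°, forward 10.0 m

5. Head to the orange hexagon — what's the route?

turn left 14°, forward 14.3 m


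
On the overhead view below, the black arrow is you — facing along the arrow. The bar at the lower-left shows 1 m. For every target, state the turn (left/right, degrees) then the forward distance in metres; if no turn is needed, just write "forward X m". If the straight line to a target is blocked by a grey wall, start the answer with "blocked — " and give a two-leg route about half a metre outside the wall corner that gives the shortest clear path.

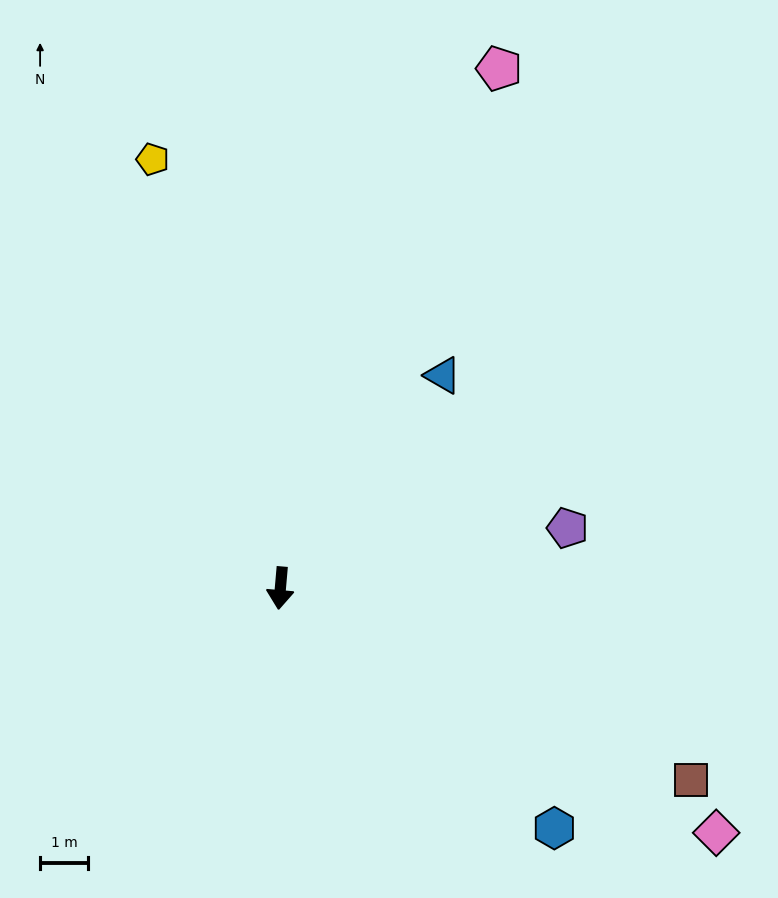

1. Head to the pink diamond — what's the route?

turn left 66°, forward 10.3 m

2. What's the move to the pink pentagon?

turn left 162°, forward 11.7 m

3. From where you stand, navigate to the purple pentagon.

turn left 107°, forward 6.1 m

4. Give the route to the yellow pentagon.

turn right 158°, forward 9.3 m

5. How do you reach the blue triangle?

turn left 148°, forward 5.5 m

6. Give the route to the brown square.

turn left 70°, forward 9.4 m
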